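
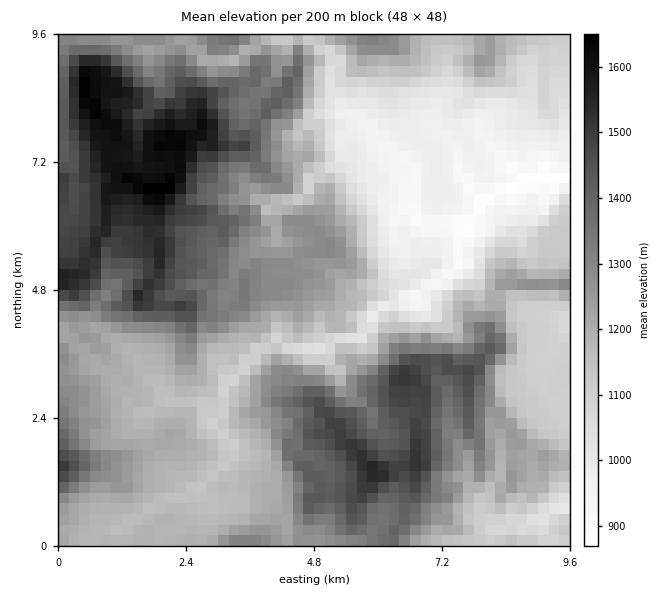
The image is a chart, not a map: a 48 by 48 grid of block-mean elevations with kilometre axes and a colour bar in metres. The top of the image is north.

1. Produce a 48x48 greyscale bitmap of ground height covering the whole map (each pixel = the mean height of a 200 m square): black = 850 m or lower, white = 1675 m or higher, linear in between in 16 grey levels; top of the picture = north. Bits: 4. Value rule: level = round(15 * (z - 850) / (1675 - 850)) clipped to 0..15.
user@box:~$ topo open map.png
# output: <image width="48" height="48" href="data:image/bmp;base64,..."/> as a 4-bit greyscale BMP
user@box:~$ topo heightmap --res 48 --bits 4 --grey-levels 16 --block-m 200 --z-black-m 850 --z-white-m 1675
<image width="48" height="48" href="data:image/bmp;base64,Qk32BAAAAAAAAHYAAAAoAAAAMAAAADAAAAABAAQAAAAAAIAEAAATCwAAEwsAABAAAAAAAAAAAAAAABEREQAiIiIAMzMzAERERABVVVUAZmZmAHd3dwCIiIgAmZmZAKqqqgC7u7sAzMzMAN3d3QDu7u4A////AHZmZmZmZmZniIh3iIiImaqHZlVVVVVURXZmZmZmZmZmd3d3iIiaqZqYdndlRERERXdmZmZmZmZmZnd3iZmrqZqph3ZVREQzRHdmZmZmZmZmZmZ3mqqrupqqmHZVVlVEM4d2Z3ZmZWVmZmZnm7q7y6qrqZdlV2VlQ6mHd3dmZlVmZmZnirq7zLq7qYhmZnZmVLqYiHdmZmVWZmZnmqqrzcy8uYd4ZndnZcupiHdmZmZVVmZ4qqq7zczMyph4dnd3ZrupiHd2ZmZlVWZ5qqq8zLu8yph5hnd3dqmHd3dndmZlVWaKmrvMy6u8ypiJdnd2ZamHdmZnd2VVVmeJm7vLuqq8upmpd3dlVZiHdmZmZmVFZneIq7zLqau8upmpd3ZVVZh3dmZmZmVVZ3eJmru7qau7upq5d2VVVYiHdmZmVVVVVniaq7qZmru7ypq5hlVVVYiHdmZmZmZkVniZmql4mrzMyqq6hlVVVYh3ZmZmZmZkRniIiIdomrzMuqu6hlVVVYd3ZmZmZ3ZVVGeIh3VXiKvMu7u7hlVUVYd3d2ZmeIZVZUZ2ZVVnZ4q7u7q7qGVERYd3dmZmeIdmZlVUQzRVVXmZmZiaqnVURHd3dnd3eJd2ZmVFZVRDNWeHh2Z5qWVVRHd3d4iIiaiId3ZWZlZmQ1VVVVaJmGVVRIiImZqqq7mZiHdmd2ZlQkQzM1Z3h1VURJqpqrzLvLqYmYh3d3dmUyMiI1Z2Z1VVRby5mb3Lu7qYmYiIh3dmZUMhI0VlZlVmZtzLmazMuqmZiYiIiHdmVUMyIiNEZ3iIiN3cqqvMu7qpiYiIiId3ZUMzMhI0Z3dmZszMu7vNy7qpiIiIiHd3ZTMjMyETVmVVVczNvMzNy6qpiHh3iIiHZDIiIiEjRVRFVczNzMzNy7qqmHd3eIiGVDIiIiESNERFVbzM3MzMy7qqqIh4iIh2UyIiERERIzNFVbvM3M3dzLu6qZd4iId2UyEhERERIiMjVbvM3c3dzMu6mYZmd3dlQyERIiIREiIiNcvM3d3u3LqpiGZmVmdUMiIRIiIREREhJMu83u7v/cqpmHiIZGZTMiIRIiIREREREsvM3u7u7supiJmYdFVDIiIhIiESIhAQAbvN7u3u7su6mamHdlMzIiIhIiEiIREREavN7t3u7tzLqqmHd2QzIiISIiIiIRIhIqvN7u3u7u3czKmHZlMjIiIiIiIiEiIiIrve7t3u7u7cu6l2VlMiIiIiIiIiIiIiMrze7tzd7d7bqqmHVVMyIiIiIiIiIjMzM7zu7dzM3d3LqaqZdTMiIjMyIjMiIjM0Q7zu3d27zN26mZqqhkMjMzMzMjMzIzM0Q6zu7tzKrMzLqZmqllMzM0QzMzM0NEM0RK3u7supq7uqqqmal1NEREVEQzRFVVQ0RKzu3LqJqql4iamJp1NGZlZlVERnZURERJvdy5mImYd2Z5mHl2RGdmZmVVVndlRERJqqqYd3iHeYhnh2hkRXiIh2ZVVndmVERIiIh3iId3iZmHZVZVZ4iYh2ZVZndmVVVQ=="/>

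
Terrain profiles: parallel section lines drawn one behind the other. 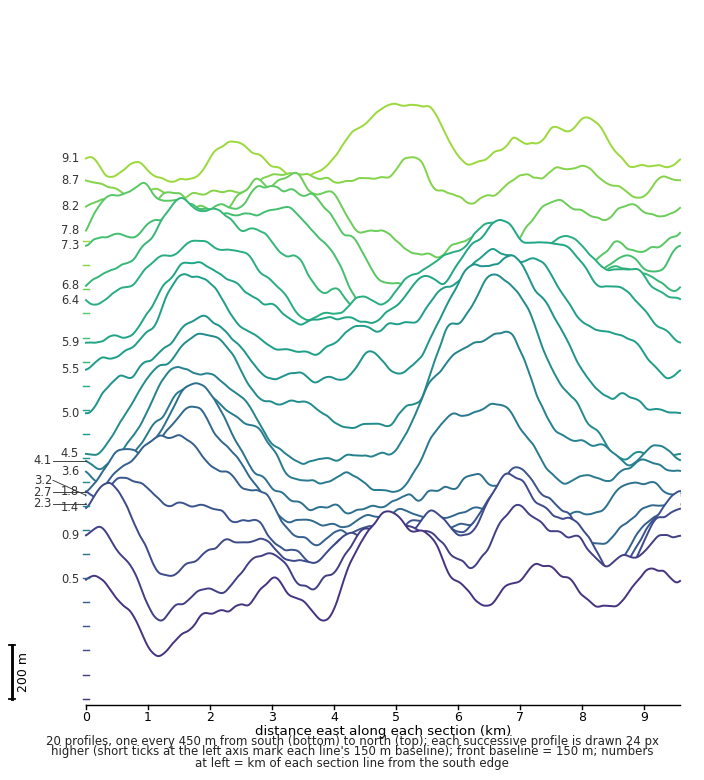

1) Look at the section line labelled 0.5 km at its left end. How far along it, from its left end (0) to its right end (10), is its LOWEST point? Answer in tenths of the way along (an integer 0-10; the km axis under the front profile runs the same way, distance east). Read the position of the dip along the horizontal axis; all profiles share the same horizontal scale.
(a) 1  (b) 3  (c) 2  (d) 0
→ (a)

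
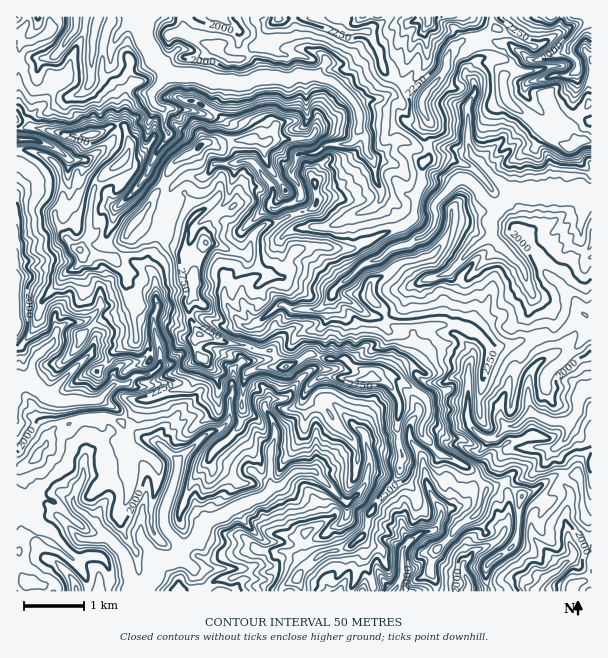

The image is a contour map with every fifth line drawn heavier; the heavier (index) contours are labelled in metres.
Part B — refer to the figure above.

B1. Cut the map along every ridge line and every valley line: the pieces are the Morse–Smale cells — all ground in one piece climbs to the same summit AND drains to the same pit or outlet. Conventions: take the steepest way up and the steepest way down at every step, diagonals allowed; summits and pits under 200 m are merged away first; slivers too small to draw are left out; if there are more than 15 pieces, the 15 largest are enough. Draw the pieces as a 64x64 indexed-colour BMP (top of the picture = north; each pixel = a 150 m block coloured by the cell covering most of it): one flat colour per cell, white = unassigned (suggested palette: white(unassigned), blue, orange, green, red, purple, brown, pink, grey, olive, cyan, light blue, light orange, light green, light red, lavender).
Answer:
<image width="64" height="64" href="data:image/bmp;base64,Qk12CAAAAAAAAHYAAAAoAAAAQAAAAEAAAAABAAQAAAAAAAAIAAATCwAAEwsAABAAAAAAAAAA////ALR3HwAOf/8ALKAsACgn1gC9Z5QAS1aMAMJ34wB/f38AIr28AM++FwDox64AeLv/AIrfmACWmP8A1bDFABEREREREREREREREREREREAAAd3d3d3fd3dqqqqqqqqEREREREREREREREREREREAAAAHd3d3fd3d2qqqqqqqoRERERERERERERERERERERAAAAd3d3d93d3aqqqqqqqhEREREREREREREREREREREQAAB3d3d33d3d2qqqqqqqEREREREREREREREREREREREQAAd3d3d93d3dqqqqqqoRERERERERERERERERERERERERB3d3d3fd3d3aqqqqqhEREREREREREREREREREREREREXd3d3d33d3d2qqqqqERERERERERERERERERERERERERd3d3d3fd3d3aqqqqoRERERERERERERERERERERERERF3d3d3d3fd3dqqqqpRERERERERERERERERERERERERERd3d3d3d33d2qqqqlERERERERERERERERERERERERERF3d3d3d3fd3aqqqqURERERERERERERERERERERERERERd3d3d3d93VVaqqpREREREREREREREREREREREREREREXd3d3d1VVVVWqqlERERERERERERERERERERERERERERF3d3d3VVVVVVVVVEEREREREREREREREREREREREREREXd3d1VVVVVVVVVURBERERERERERERERERERERERERERd3dVVVVVVVVVVVREERERERERERERERERERERERERERF3dVVVVVVVVVVVVERBERERERERERERERERERERERERF3dVVVVVVVVVVVVUREQREREREREREREREREREREREREXd1VVVVVVVVVVVVREREREFEQRERERERERERERERERERF3dVVVVVVVVVVVVERERERERBEREREREREREREREREREXd1VVVVVVVVVVVURERERERERBEREREREREREREREREXd1VVVVVVVVVVVVREREREREREREERERERERERERERERd1VVVVVVVVVVVVVEREREREREREREERERERERERERERd1VVVVVVVVVVVVVUREREREREREREQRERERERERERETM1VVVVVVVVVVVVVVRERERERERERERBERERETMREREzMzNVVVVVVVVVVVVVVEREREREREREREERERERMzMzMzMzMzVVVVVVVVVVVVVUREREREREREREQRERMzMzMzMzMzMzNVVVVVMzVVVVVVRERERERERERERBMzMzMzMzMzMzMzM1VVVVMzMzMzVVVEREREREREREREMzMzMzMzMzMzMzMzM1VTMzMzMzM1VUREREREREREREMzMzMzMzMzMzMzMzMzMzMzMzMzMzNTRERERERERESZkzMzMzMzMzMzMzMzMzMzMzMzMzMzMzNERERERERJmZmTMzMzMzMzMzMzMzMzMzMzMzMzMzMzM0REREREREmZmZkzMzMzMzMzMzMzMzMzMzMzMzMzMzMzREREREREmZmZmTMzMzMzMzMzMzMzMzMzMzMzMzMzMzNERERERESZmZmZMzMzMyIzMzMzMzMzMzMzMzMzMzMzM0RERERESZmZmZIzMzMiIjMzMzMzMzMzMzMzMzMzMzMzRERERCIpmZmZkiMzMiIiIzMzMzMzMzMzMzMzMzMzMzNERETCIiKZmZmSIzIiIiIiIiIiMzMzMzMzMzMzMzMzM0RETMwiIpmZmZIiIiIiIiIiIiIiMzMzMzMzMzMzMzMzRERMzCIiKZmZkiIiIiIiIiIiIiIiIzMzMzMzMzMzMzNERMzMIiIimZmZIiIiIiIiIiIiIiIiMzMzMzMzMzMzM0RETMwiIiKZmZmSIiIiIiIiIiIiIiJmMzMzMzMzMzMzRERMzCIiIimZmZkiIiIiIiIiIiIiu2ZjMzNmMzMzMzNEREzMwiIiIpmZmZIiIiIiIiIiIiu7tmYzM2ZmZmZmZkRETMzCIiIimZmZkiIiIiIiIiIiu7u2ZmM2ZmZmZmZmRERMzMwiIiIpmZmSIiIiIiIiIiK7u7ZmZmZmZmZmZmZERMzMzMIiIimZmSIiIiIiIiIiIru7tmZmZmZmZmZmZkRMzMzMzCIiIimZIiIiIiIiIiIru7u7ZmZmZmZmZmZmzMzMzMzMwiIiIpkiIiIiIiIiIiu7u7tmZmZmZmZmaGbMzMzMzMwiIiIiIiIiIiIiIiIiK7u7u2ZmZmZmZmiIiMzCIiIizCIiIiIiIiIiIiIiIiK7u7u7ZmZmZmZmiIiIIiIiIiIiIiIiIiIiIiIiIiIiIru7u7tmZmZmZmiIiIgiIiIiIiIiIiIiIiIiIiIiIiIiu7u7tmZmZmZmiIiIiCIiIiIiIiIiIiIiIiIiIiIiIiIru7u2ZmZmZmiIiIiIIiIiIiIiIiIiIiIiIiIiIiIiIiIiu+5mZmZmiIiIiIgiIiIiIiIiIiIiIiIiIiIiIiIiIiK+7mZmZmaIiIiIiCIiIiIiIiIiIiIiIiIiIiIiIiIiIv7u5mZmZmiIiIiIIiIiIiIiIiIiIiIiIiIiIiIiIiIv/u7uZmZmaIiIiAAiIiIiIiIiIiIiIiIiIiIiIiIiIv//7u5mZmZoiIiIACIiIiIiIiIiIiIiIiIiIiIiIiIi///u7uZmaIiIiIAAIiIiIiIiIiIiIiIiIiIiIiIiIiL//+7u7uiIiIiIiAAiIiIiIiIiIiIiIiIiIiIiIiL//////u7u7uiIiIiIgCIiIiIiIiIiIiIiIiIiIiIiAA//////7u7u6IiIiIiI"/>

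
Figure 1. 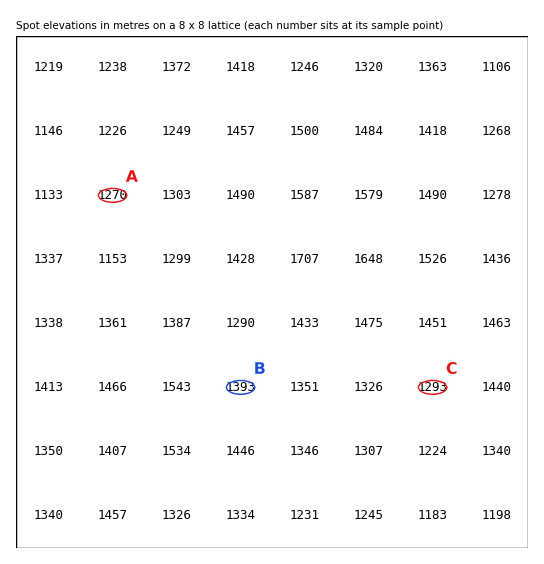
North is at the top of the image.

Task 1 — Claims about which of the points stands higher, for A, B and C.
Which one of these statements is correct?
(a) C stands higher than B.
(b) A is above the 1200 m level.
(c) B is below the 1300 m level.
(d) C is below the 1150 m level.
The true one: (b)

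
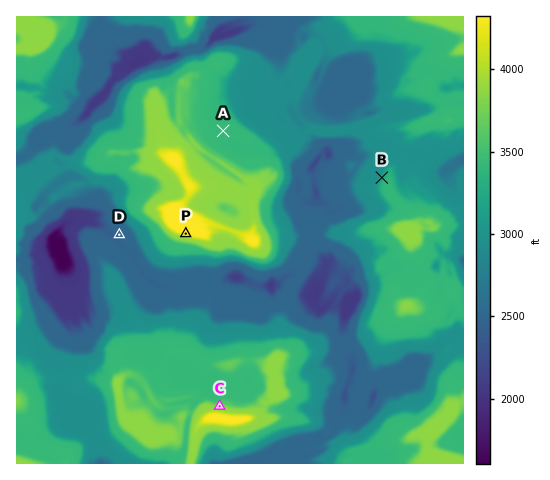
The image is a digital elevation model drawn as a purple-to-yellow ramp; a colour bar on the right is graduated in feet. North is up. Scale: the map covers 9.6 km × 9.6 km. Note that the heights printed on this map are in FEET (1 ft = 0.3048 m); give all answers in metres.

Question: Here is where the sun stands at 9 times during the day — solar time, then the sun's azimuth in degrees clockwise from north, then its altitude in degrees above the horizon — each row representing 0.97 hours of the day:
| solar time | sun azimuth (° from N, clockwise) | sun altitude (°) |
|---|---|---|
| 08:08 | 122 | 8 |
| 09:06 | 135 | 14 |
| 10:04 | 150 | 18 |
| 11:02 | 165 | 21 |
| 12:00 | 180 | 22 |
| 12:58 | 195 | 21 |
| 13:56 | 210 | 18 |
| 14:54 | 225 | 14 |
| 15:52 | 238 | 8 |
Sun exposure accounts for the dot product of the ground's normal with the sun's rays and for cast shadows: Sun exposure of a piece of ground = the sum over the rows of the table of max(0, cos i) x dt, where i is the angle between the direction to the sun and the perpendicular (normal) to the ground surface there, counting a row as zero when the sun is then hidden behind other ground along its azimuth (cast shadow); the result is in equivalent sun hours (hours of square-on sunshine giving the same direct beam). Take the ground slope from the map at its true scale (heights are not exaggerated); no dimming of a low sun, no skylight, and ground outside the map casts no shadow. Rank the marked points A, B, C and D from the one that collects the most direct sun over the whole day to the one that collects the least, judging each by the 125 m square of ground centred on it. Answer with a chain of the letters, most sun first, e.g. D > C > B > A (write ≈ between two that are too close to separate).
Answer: D > A > B > C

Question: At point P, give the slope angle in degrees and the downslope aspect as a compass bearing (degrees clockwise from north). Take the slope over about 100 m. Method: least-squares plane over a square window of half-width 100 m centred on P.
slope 33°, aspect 193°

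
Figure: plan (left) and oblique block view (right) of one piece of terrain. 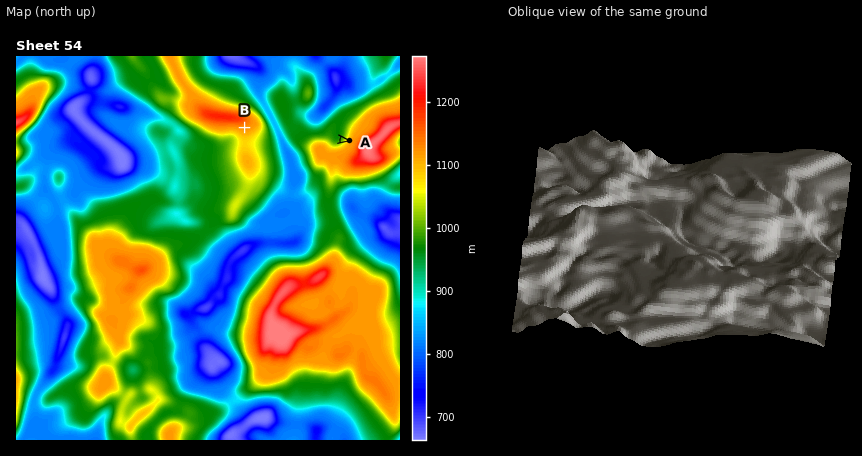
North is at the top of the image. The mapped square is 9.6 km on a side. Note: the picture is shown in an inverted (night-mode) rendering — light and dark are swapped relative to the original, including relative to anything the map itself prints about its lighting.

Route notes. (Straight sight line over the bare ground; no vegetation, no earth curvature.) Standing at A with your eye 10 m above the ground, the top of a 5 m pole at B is visible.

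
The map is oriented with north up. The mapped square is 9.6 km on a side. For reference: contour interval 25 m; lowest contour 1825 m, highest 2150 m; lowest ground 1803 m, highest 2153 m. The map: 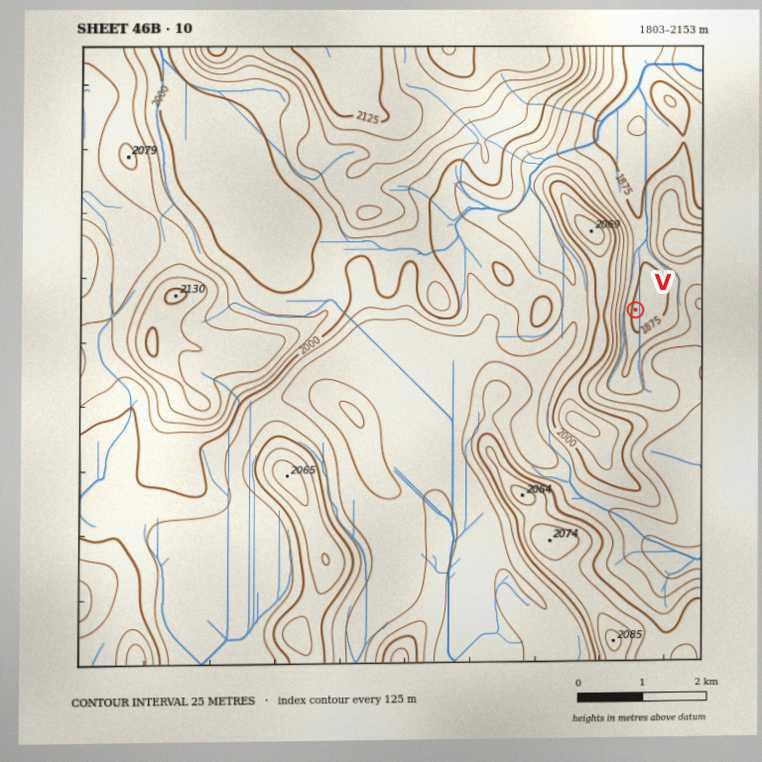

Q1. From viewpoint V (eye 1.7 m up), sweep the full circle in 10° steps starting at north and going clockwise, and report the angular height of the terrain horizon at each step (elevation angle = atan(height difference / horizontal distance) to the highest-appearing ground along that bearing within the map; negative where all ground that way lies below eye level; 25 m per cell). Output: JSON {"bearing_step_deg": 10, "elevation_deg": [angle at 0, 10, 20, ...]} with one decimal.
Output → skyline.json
{"bearing_step_deg": 10, "elevation_deg": [1.6, 1.4, 3.6, 4.9, 4.2, 2.6, 2.7, 3.8, 4.7, 4.7, 3.9, 3.7, 4.3, 5.1, 5.8, 6.2, 5.7, 4.3, 4.0, 4.8, 5.4, 8.1, 11.1, 12.9, 14.0, 14.8, 15.4, 15.9, 16.0, 15.8, 15.1, 13.9, 12.1, 9.7, 7.6, 4.2]}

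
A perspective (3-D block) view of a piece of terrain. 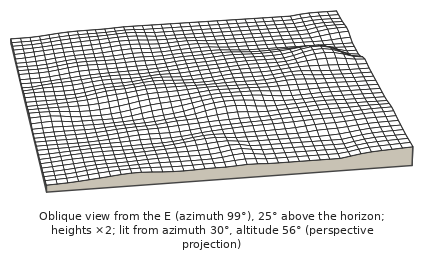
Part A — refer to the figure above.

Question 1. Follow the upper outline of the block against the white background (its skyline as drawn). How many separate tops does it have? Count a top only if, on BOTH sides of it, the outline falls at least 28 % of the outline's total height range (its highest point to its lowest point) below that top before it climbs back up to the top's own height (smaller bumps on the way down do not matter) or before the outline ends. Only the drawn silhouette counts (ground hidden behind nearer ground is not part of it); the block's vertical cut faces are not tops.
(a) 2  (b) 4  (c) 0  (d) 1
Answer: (d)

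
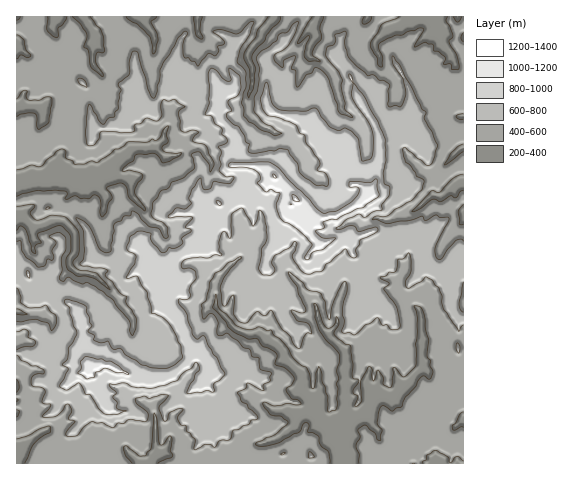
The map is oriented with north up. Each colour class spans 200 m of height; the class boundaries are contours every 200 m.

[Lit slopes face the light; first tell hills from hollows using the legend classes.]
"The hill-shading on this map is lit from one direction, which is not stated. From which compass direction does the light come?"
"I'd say S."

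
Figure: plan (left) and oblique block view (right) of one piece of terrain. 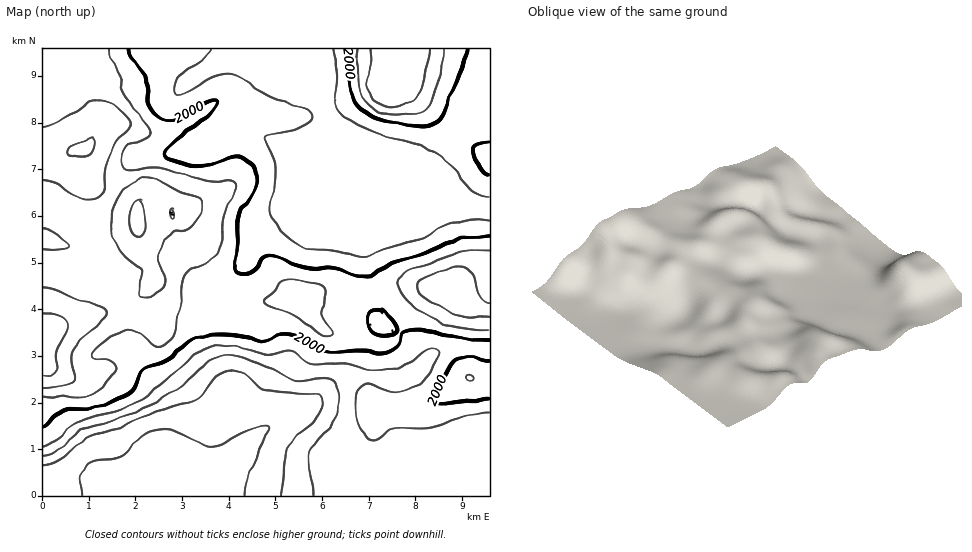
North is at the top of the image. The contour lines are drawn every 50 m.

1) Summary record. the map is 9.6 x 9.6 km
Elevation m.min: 1790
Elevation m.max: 2180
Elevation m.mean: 1980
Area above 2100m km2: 9.9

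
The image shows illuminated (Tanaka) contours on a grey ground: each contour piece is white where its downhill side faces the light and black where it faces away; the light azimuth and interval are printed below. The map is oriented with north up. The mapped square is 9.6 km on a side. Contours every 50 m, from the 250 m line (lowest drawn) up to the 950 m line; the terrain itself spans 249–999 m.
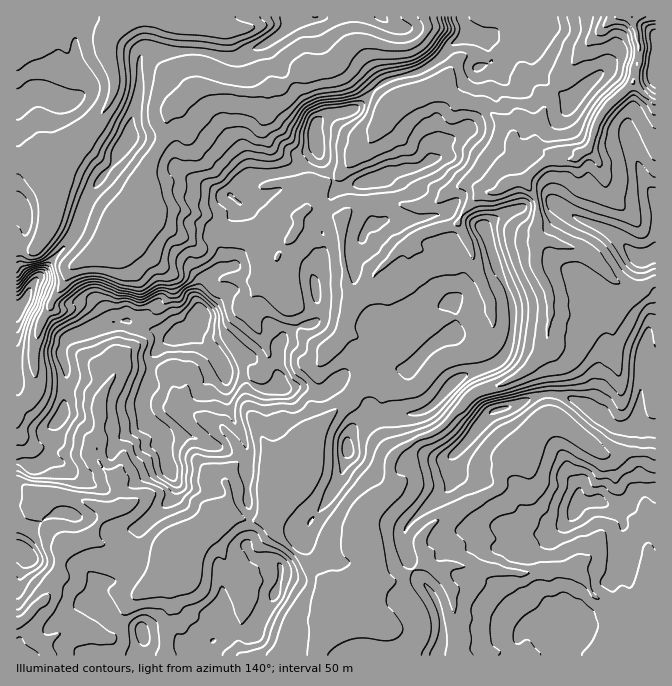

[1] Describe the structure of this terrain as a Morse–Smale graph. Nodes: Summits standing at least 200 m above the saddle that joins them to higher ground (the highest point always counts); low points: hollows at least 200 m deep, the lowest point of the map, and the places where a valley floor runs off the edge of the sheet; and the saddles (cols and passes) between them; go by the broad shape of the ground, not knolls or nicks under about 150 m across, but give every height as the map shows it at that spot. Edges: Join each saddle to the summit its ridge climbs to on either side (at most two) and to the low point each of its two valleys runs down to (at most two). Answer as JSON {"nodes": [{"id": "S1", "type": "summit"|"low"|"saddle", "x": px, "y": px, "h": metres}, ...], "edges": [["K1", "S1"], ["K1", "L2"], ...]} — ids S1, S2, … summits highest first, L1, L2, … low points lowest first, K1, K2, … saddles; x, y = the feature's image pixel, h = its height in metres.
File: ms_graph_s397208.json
{"nodes": [
{"id": "S1", "type": "summit", "x": 199, "y": 318, "h": 999},
{"id": "S2", "type": "summit", "x": 577, "y": 503, "h": 876},
{"id": "L1", "type": "low", "x": 632, "y": 17, "h": 249},
{"id": "L2", "type": "low", "x": 124, "y": 17, "h": 262},
{"id": "K1", "type": "saddle", "x": 404, "y": 77, "h": 605},
{"id": "K2", "type": "saddle", "x": 420, "y": 437, "h": 543}],
"edges": [["K1", "S1"], ["K1", "L2"], ["K1", "L1"], ["K2", "S1"], ["K2", "S2"], ["K2", "L1"]]}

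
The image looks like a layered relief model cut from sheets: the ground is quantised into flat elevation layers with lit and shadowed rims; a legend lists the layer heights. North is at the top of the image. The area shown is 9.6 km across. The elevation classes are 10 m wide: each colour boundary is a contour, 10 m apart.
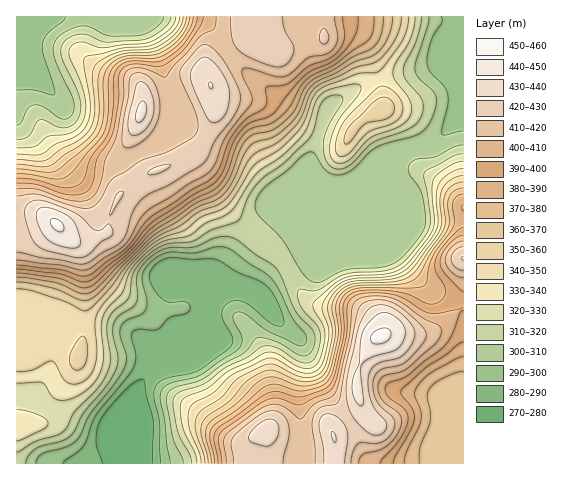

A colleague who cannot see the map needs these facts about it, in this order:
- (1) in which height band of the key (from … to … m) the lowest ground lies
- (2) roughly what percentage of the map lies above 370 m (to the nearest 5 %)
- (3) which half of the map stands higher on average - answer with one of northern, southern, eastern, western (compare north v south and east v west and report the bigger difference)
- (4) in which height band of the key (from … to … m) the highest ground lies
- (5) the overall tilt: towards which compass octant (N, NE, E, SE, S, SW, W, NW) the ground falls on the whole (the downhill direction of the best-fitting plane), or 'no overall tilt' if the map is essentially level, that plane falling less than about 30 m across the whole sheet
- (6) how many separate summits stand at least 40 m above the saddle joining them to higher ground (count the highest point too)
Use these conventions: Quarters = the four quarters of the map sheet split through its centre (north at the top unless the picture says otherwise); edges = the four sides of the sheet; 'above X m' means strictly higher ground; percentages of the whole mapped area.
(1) Between 270 and 280 m: that is the band holding the lowest ground.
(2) Roughly 40 % of the ground is higher than 370 m.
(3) The northern half stands higher on average than the southern half.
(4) The highest point is somewhere between 450 and 460 m.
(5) There is no overall tilt: the best-fitting plane is nearly level.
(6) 2 summits rise at least 40 m above their surroundings.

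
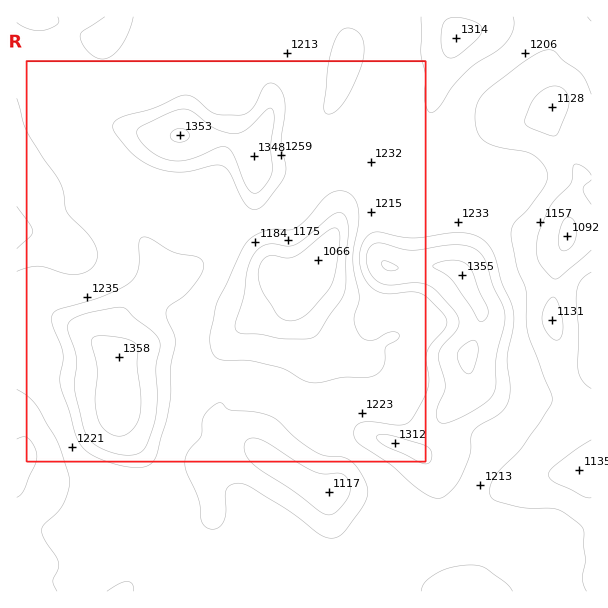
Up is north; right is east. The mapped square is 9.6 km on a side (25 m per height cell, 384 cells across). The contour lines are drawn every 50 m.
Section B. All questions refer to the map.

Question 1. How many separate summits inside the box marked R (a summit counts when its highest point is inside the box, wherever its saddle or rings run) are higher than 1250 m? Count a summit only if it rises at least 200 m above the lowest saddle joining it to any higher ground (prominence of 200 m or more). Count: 1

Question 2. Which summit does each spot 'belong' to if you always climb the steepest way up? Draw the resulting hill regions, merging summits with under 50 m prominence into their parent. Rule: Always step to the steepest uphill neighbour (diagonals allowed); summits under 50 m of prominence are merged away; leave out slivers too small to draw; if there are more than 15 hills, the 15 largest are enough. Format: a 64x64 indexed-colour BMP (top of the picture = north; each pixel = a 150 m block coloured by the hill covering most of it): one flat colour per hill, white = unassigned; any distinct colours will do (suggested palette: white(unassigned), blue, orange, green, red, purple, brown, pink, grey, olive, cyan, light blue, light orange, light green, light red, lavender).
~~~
<image width="64" height="64" href="data:image/bmp;base64,Qk12CAAAAAAAAHYAAAAoAAAAQAAAAEAAAAABAAQAAAAAAAAIAAATCwAAEwsAABAAAAAAAAAA////ALR3HwAOf/8ALKAsACgn1gC9Z5QAS1aMAMJ34wB/f38AIr28AM++FwDox64AeLv/AIrfmACWmP8A1bDFABEREREREREREREREREREREREVVVVVVVVVVVVVVVVVVVEREREREREREREREREREREREVVVVVVVVVVVVVVVVVVVURERERERERERERERERERERERVVVVVVVVVVVVVVVVVVVRERERERERERERERERERERERVVVVVVVVVVVVVVVVVVVVERERERERERERERERERERERFVVVVVVVVVVVVVVVVVVVURERERERERERERERERERERERVVVVVVVVVVVVVVVVVVVRERERERERERERERERERERERFVVVVVVVUiVVVVVVVVVVEREREREREREREREREREREREVVVVVVVIiIiVVVVVVVVURERERERERERERERERERERERVVVVVSIiIiJVVVVVVVVRERERERERERERERERERERERFVVVVSIiIiIiVVVVVVVVEREREREREREREREREREREREVVVUiIiIiIiIlVVVVVVUREREREREREREREREREREREiIiIiIiIiIiIiJVVVVVVREREREREREREREREREREREiIiIiIiIiIiIiIiIlVVVVERERERERERERERERERERIiIiIiIiIiIiIiIiIiIiIlURERERERERERERERERERIiIiIiIiIiIiIiIiIiIiIiJRERERERERERERERERESIiIiIiIiIiIiIiIiIiIiIiIiERERERERERERERERERIiIiIiIiIiIiIiIiIiIiIiIiIRERERERERERERERERESIiIiIiIiIiIiIiIiIiIiIiIhERERERERERERERERERIiIiIiIiIiIiIiIiIiIiIiIiERERERERERERERERERESIiIiIiIiIiIiIiIiIiIiIiIREREREREREREREREREREiIiIiIiIiIiIiIiIiIiIiIRERERERERERERERERERERIiIiIiIiIiIiIiIiIiIiIREREREREREREREREREREREiIiIiIiIiIiIiIiIiIiIRERERERERERERERERERERERIiIiIiIiIiIiIiIiIiIhEREREREREREREREREREREREiIiIiIiIiIiIiIiIiIiERERERERERERERERERERERERIiIiIiIiIiIiIiIiIiEREREREREREREREREREREREREiIiIiIiIiIiIiIiIiIRERERERERERERERERERERERESIiIiIiIiIiIiIiIiIhERERERERERERERERERERERERIiIiIiIiIiIiIiIiIiERERERERERERERERERERERERIiIiIiIiIiIiIiIiIiIREREREREREREREREREREREREiIiIiIiIiIiIiIiIiIhEREREREREREREREREREREREiIiIiIiIiIiIiIiIiIiERERERERERERERERERERERESIiIiIiIiIiIiIiIiIiIRERERERERERERERERERERERIiIiIiIiIiIiIiIiIiIhEREREREREREREREREREREREiIiIiIiIiIiIiIiIiIiERERERERERERERERERERERMzIiIiIiIiIiIiIiIiIiIRERERERERERERERERERERMzMyIiIiIiIiIiIiIiIiIhERERERERERERERERERERMzMzMiIiIiIiIiIiIiIiIiERERERERERERERERERERMzMzMzIiIiIiIiIiIiIiIiIhERERERERERERERERERMzMzMzMiIiIiIiIiIiIiIiIiERERERERERERERERERMzMzMzMzIiIiIiIiIiIiIiIiIRERERERERERERERERMzMzMzMzMiIiIiIiIiIiIiIiIhERERERERERERERERMzMzMzMzM0IiIiIiIiIiIiIiIiERERERERERERERMzMzMzMzMzMzREIiIiIiIiIiIiIiIhEREREREREREzMzMzMzMzMzMzNEREIiIiIiIiIiIiIiERERERERERMzMzMzMzMzMzMzM0RERCIiIiIiIiIiIiIRERERERETMzMzMzMzMzMzMzM0REREJERCIiIiIiIiIiEzEREREzMzMzMzMzMzMzMzMzREREREREREIiIiIiIiETMxERMzMzMzMzMzMzMzMzMzNERERERERERCIiIiIiERMzMzMzMzMzMzMzMzMzMzMzM0REREREREREIiIiIiIREzMzMzMzMzMzMzMzMzMzMzM0RERERERERERCIiIiIRETMzMzMzMzMzMzMzMzMzMzMzREREREREREREQiIiIhERMzMzMzMzMzMzMzMzMzMzMzNEREREREREREREQkIhEREzMzMzMzMzMzMzMzMzMzMzMzREREREREREREREREERETMzMzMzMzMzMzMzMzMzMzMzNERERERERERERERERBERMzMzMzMzMzMzMzMzMzMzMzMzREREREREREREREREEREzMzMzMzMzMzMzMzMzMzMzMzNEREREREREREREREERETMzMzMzMzMzMzMzMzMzMzMzM0REREREREREREREQRERMzMzMzMzMzMzMzMzMzMzMzMzNERERERERERERERBEREzMzMzMzMzMzMzMzMzMzMzMzM0REREREREREREREQRETMzMzMzMzMzMzMzMzMzMzMzMzREREREREREREREREERMzMzMzMzMzMzMzMzMzMzMzMzNERERERERERERERERBEzMzMRERMzMzMzMzMzMzMzMzM0REREREREREREREREQTMzEREREzMzMzMzMzMzMzMzM0RERERERERERERERERE"/>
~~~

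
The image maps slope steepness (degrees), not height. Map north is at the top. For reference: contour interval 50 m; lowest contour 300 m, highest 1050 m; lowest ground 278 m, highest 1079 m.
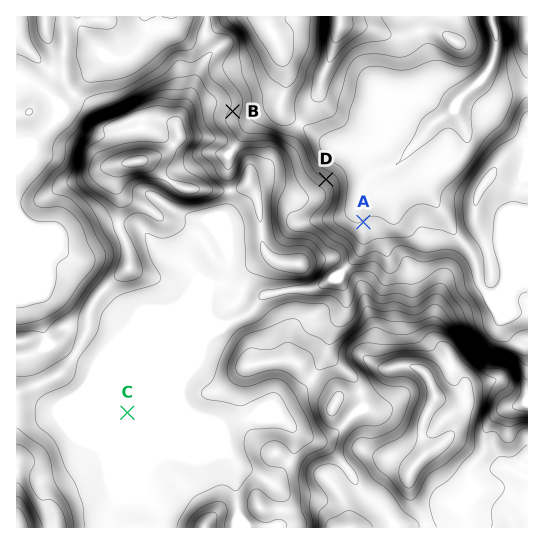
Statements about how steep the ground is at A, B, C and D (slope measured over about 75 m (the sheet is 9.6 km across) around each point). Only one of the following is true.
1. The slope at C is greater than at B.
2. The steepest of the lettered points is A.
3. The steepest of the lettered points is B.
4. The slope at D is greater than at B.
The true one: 4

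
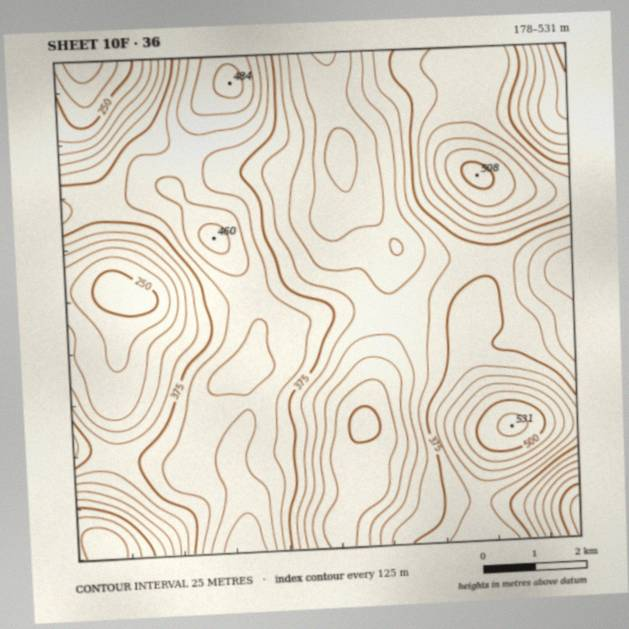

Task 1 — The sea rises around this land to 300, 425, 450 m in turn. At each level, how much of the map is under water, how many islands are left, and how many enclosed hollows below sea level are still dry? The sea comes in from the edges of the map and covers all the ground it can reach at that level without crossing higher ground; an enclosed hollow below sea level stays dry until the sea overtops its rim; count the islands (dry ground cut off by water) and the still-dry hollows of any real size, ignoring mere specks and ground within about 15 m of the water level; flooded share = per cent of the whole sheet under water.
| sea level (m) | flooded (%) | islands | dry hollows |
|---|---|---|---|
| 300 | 21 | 0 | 0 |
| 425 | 85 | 3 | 0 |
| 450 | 93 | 2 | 0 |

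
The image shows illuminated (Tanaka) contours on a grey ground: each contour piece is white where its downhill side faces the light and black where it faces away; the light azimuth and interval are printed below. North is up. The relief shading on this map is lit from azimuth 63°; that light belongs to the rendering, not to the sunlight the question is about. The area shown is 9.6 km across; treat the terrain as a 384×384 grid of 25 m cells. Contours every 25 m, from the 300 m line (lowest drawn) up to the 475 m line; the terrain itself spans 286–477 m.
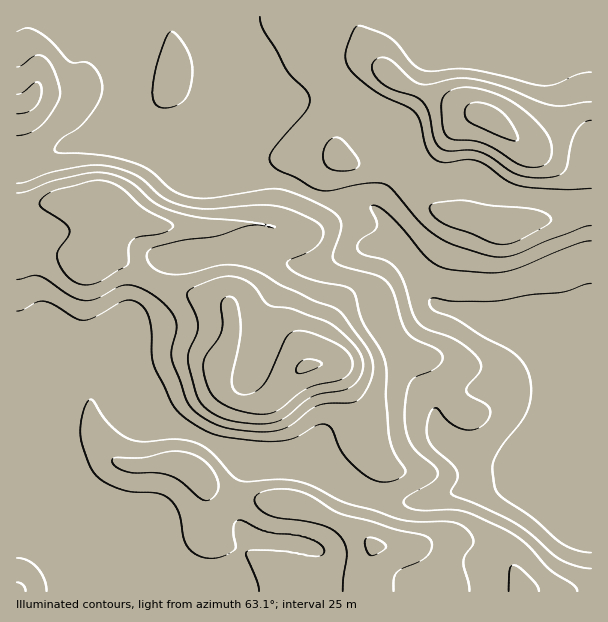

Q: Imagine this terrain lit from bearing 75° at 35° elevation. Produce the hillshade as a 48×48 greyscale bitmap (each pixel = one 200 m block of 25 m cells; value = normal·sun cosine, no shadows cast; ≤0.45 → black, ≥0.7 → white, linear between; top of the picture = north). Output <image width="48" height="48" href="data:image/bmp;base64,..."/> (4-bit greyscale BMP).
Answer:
<image width="48" height="48" href="data:image/bmp;base64,Qk32BAAAAAAAAHYAAAAoAAAAMAAAADAAAAABAAQAAAAAAIAEAAATCwAAEwsAABAAAAAAAAAAAAAAABEREQAiIiIAMzMzAERERABVVVUAZmZmAHd3dwCIiIgAmZmZAKqqqgC7u7sAzMzMAN3d3QDu7u4A////AKu6h3d3d3d3d3ZmZ4hlWKqYiJmHd4mqqau6h3d3d3d3d2ZmeIhkWJmIiJiHd5q6qaqph3d3d3dnd3d3iIdUV4iImZiHeKzLqZmYd3d3d2ZmeId4iHZDRoiZqpiIirzLmYiHd3d3d2VWiYd3d2VEWJqaqZmZq8y5iIh3d3d3dmVXiYdmZVVniqqpmZqrvMuYd3d3d3d3dmVWiXVEVniaqqqpiJq7u6mHd4d3d2ZmZlVWiHVWeby6mZmZmZqqqYh3iHd3dlVWZlRWmod4mruYd3iJmZqZmIh3iHd3dURWdmVYvKiImZh3VXiJqqqZmIh3eIiHZDVnd2aLy5iIiHd1Romau7qZmYh3d4iHU0aIh3iruXd3d3dUWJq7u5iImYd3d4iHQ1ipiImZhmVmeHZUaau7uXeImYh3d4iGRHqoiIh1M0RWiYdVabu7l2eImZh3d4iGVYmHd3YyI0Vnmpdmebu6h3eImZmHd4iHVoh3d2MRNWZ4qpdmibu6h3iImamHd4iHZoh3d1ISV4dniYdnmrupiIiIiaqHd4iHZnh3dkISaZhlZ4d5vLuoiIiIiaqHd4iHZnh3dTIjaZhlVniL3cqYiJmZmqmHd4iHZoh3ZDM0aZh1Vois7sqImaqpqpmHd3iHZ3d3ZURFaJl2V4m97rmJqqqqmYiHd3iHZ3d3ZUREV5mGaJq93KmrqqqpiHeIh4h2Z3d3ZUREVomHiaq8ypm8qZmId3eIiIh2VniHVEREV5qYmqqruZrMqIh3d3d4iIdkRXiGREVVZ5qpmqmaqZvbh3d3d3d3iHdURniGVnd3eKu6qqmZmazJdnd3d3d3eHZURniHiZh3eKq6qZmZmquoZmZmd4d3eHdVVomau5h3eJmZiJmqqZmGVmZmZ4iIiHd2Z4maqYd3eIh2eJq6mIh1VVVVZ4iIiIh3Z4iIh3h3eHdmeJu7mIdlRFVFaIiIiHd2Z3d3eJmZiId4mau6mIZDNFZmeJmIiHdlZ3d4q7upmIiZqqqqmHUzRneIiZmZiHZmeHebzcupiIiJqpmZh1RFd4mZiIiId3Znd4m83bmIiIiIiHd4dlVniIiHZmZmd3Znd4rMy5h3d3d3dlZnd3d3d3d1M0VniHd4iJq7mHd3d3d3ZlVnmph2VnZCEleamXiIiImIh3d3d3d3ZmZ5qod0NGUyJHm7qYiIiId3d3d3d3d3ZmZ5qYdjElVDV5q7qYiZiHd3d3d3d3d3dmeJmHdiAkVWeaqqmImpiId3d3d3d3d3d2eJmHZBEkZom7qpiImpiZh3d3iHd3d3d3d4h1QzM1aJu7qYiHiqmZl3dniId3d3d3d3ZDNWZWiru7qHd2irmZh3dmiYd3d3d3ZmQzaZh4mruqmHd2ermIh3dmiYd3d3dmZlRGq7mImqmYh3d2irmId3d3iYd3d3ZmZlVovKmIiIiIh3eHiph3d3d3iHd3d2ZmZmZ5q5h4h3d4h3iIiId3d3d3iHd3d2Z3d3eJqYd3d3eIh3d4iHd3d3d3h3d3dmZ3d3iZmHd3d3eIh3dw=="/>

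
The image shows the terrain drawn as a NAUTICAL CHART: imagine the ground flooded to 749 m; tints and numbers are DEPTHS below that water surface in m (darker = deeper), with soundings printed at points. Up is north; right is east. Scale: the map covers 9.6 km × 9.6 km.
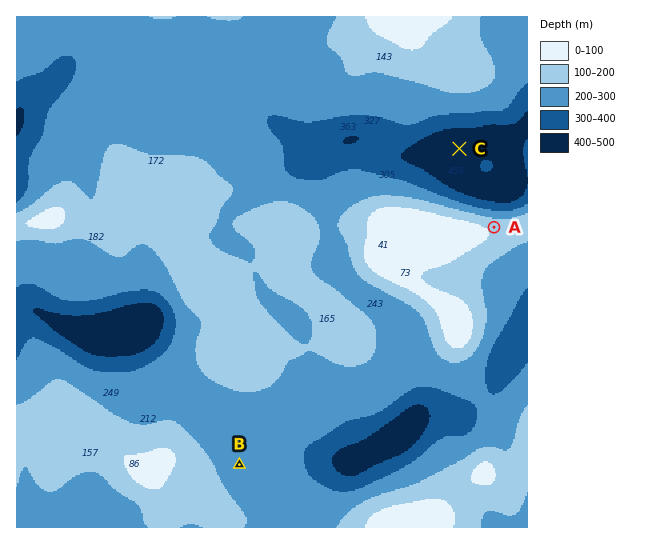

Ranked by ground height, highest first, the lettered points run A B C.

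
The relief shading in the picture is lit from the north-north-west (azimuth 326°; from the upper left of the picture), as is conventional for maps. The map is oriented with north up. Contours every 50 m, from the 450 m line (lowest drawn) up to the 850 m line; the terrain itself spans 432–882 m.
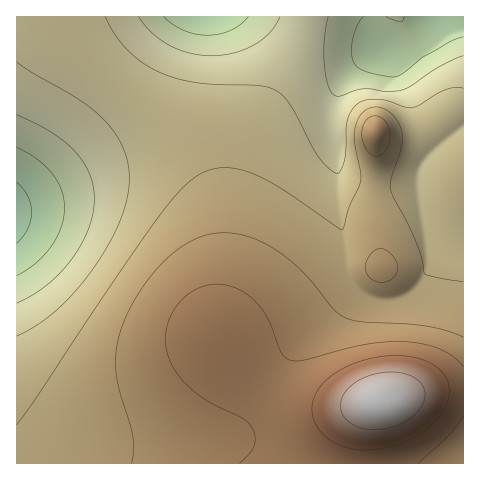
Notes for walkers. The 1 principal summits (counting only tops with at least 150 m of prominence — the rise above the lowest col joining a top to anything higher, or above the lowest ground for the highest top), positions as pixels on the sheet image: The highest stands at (379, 403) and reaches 882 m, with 450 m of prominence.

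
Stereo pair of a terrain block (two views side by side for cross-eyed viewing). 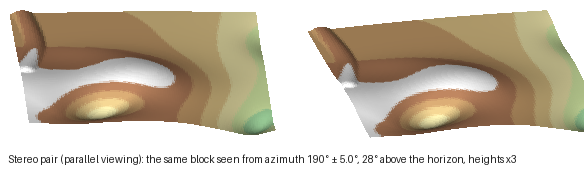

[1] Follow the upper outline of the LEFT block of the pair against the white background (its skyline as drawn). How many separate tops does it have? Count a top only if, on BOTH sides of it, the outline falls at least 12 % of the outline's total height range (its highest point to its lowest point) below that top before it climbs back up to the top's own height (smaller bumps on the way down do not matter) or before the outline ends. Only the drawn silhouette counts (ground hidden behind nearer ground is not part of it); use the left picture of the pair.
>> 0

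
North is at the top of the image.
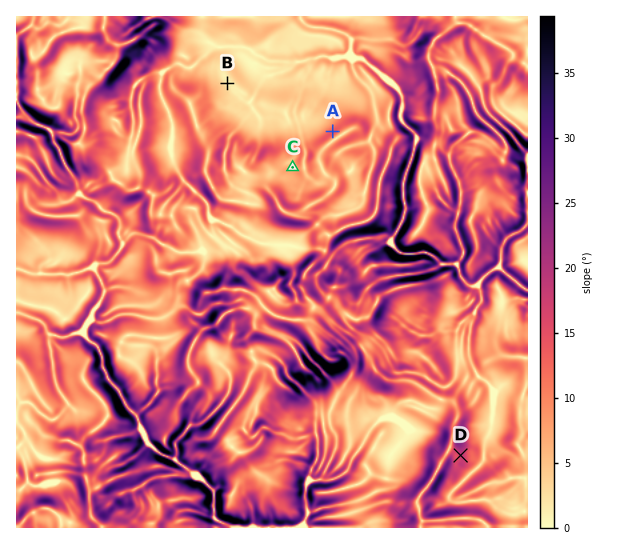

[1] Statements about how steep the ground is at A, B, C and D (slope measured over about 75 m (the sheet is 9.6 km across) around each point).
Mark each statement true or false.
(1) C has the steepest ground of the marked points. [false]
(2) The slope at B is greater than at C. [false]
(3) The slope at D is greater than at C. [true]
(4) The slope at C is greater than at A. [false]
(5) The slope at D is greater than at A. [true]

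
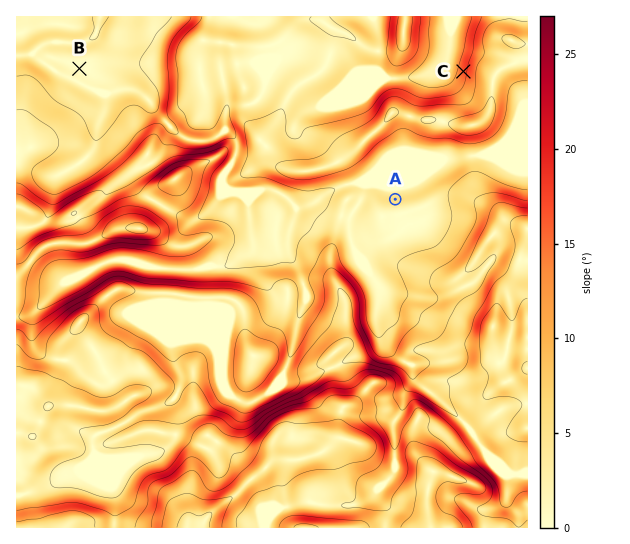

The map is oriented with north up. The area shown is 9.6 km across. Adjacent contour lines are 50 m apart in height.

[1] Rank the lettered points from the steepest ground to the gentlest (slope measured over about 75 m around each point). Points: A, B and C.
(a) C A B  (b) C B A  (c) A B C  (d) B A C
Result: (a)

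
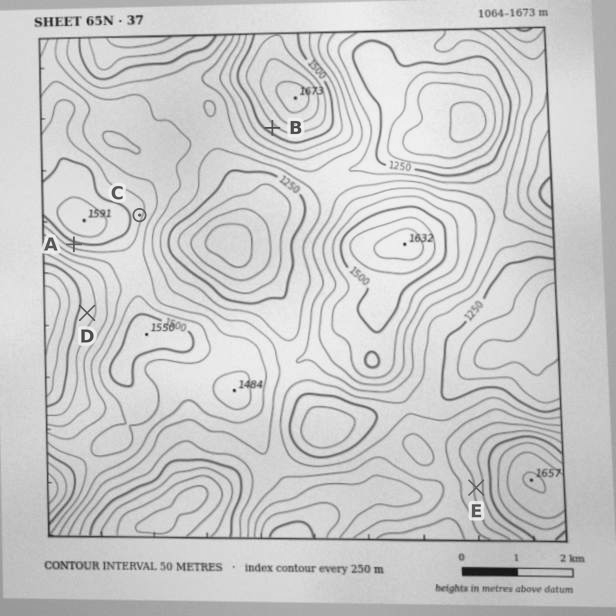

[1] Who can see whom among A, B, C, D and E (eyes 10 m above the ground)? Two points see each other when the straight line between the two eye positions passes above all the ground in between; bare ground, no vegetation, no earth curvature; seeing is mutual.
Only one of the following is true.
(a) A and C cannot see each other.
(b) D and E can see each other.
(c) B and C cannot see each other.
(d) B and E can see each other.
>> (a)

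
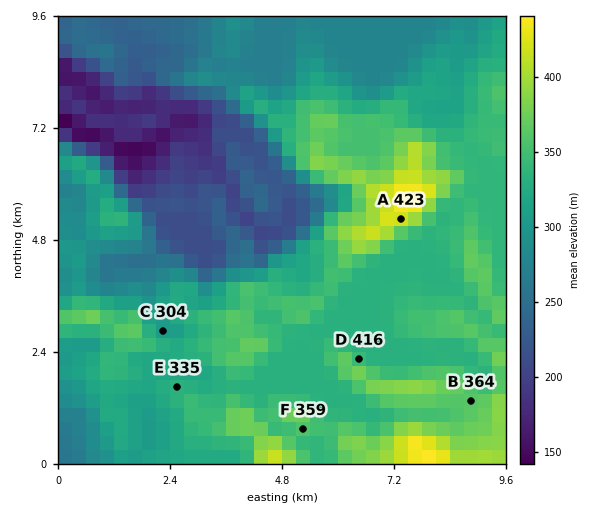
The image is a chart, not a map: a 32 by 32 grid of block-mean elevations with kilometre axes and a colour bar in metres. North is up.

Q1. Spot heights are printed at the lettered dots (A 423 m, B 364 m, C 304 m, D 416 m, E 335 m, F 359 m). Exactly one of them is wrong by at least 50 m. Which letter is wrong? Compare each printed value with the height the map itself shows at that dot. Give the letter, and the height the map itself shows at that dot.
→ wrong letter D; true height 341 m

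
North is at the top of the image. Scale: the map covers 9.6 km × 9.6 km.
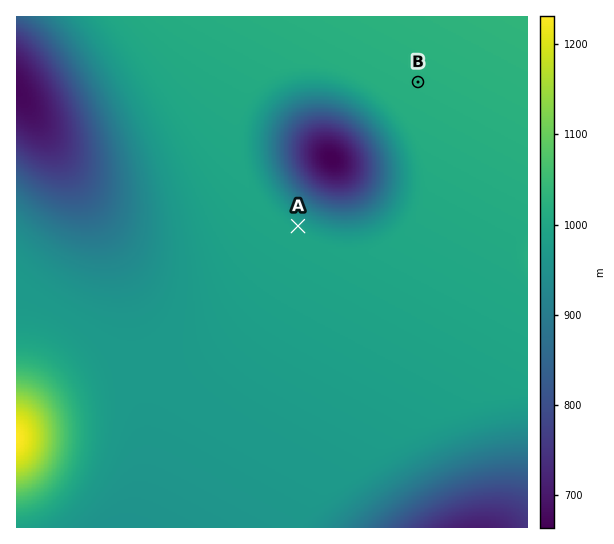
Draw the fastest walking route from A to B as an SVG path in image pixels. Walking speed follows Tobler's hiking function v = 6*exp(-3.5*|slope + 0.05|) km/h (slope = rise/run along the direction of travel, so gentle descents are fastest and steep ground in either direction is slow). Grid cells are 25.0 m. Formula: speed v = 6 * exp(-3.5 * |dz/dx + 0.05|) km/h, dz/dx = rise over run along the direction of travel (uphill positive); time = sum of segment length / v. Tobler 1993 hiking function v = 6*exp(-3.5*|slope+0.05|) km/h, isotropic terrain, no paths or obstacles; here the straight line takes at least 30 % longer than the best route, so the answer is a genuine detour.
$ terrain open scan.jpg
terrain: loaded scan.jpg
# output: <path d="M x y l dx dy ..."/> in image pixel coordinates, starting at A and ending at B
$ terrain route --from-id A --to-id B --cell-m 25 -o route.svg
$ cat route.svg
<path d="M298 226l51 0 21-11 12-12 17-34 0-50 19-37"/>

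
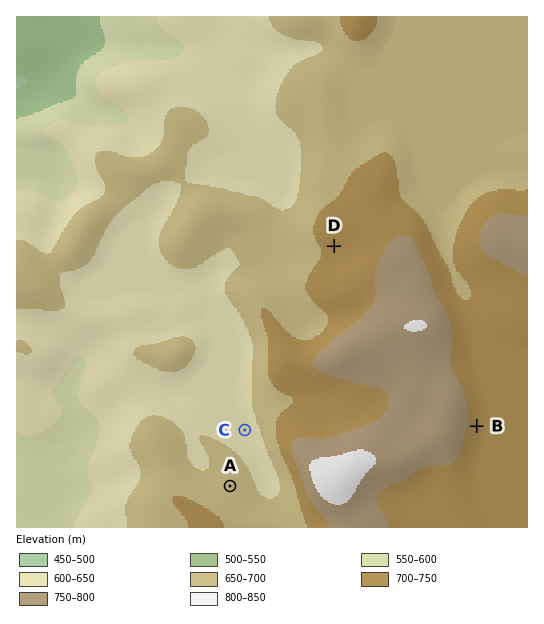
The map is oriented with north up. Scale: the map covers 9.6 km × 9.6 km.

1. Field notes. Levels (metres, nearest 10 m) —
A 670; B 720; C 630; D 700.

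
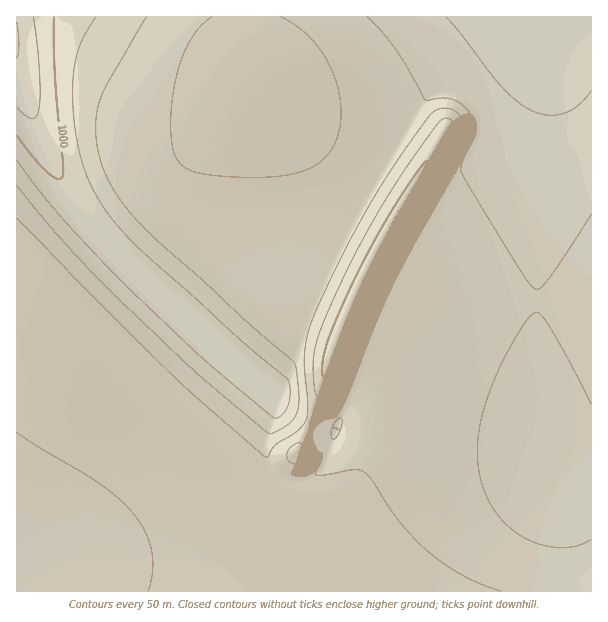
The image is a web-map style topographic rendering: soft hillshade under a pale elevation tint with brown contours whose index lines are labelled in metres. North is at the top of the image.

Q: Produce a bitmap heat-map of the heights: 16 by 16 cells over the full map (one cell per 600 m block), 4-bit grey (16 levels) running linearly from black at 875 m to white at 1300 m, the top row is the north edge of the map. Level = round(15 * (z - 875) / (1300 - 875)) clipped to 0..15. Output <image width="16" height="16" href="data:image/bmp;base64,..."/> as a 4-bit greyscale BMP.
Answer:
<image width="16" height="16" href="data:image/bmp;base64,Qk32AAAAAAAAAHYAAAAoAAAAEAAAABAAAAABAAQAAAAAAIAAAAATCwAAEwsAABAAAAAAAAAAAAAAABEREQAiIiIAMzMzAERERABVVVUAZmZmAHd3dwCIiIgAmZmZAKqqqgC7u7sAzMzMAN3d3QDu7u4A////AImaq7u7uqmZiZqqu7qpmIiZqqq6qqmId5qqq6uqmYh3qqu6mZmZiHiru6hmuZmIiLu6hmjLmYiIu6hmibyZiIi6hmiZramIiKhmiZmcyYiIhmiZmZraiIhliaqqqbuHd0WJqqqpnJd3NomqqqmZhmYmiaq6qYd2ZiV4mqqZh2ZW"/>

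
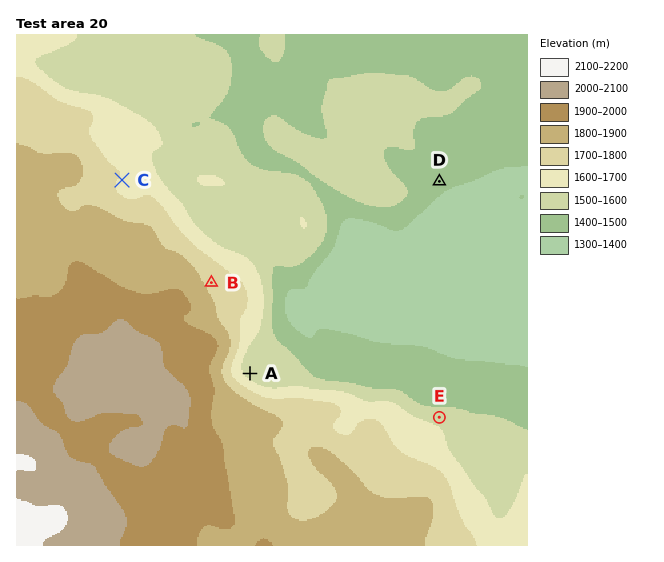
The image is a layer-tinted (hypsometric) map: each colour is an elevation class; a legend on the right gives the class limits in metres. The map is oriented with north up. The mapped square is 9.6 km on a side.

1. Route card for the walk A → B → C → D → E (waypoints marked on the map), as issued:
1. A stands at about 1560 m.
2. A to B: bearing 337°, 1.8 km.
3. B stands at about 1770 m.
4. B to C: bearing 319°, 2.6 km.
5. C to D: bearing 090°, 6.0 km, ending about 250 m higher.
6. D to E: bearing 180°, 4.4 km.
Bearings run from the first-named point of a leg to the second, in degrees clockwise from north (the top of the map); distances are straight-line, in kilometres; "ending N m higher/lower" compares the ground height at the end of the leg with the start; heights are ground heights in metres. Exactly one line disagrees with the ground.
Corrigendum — Line 5: it should read "ending about 250 m lower".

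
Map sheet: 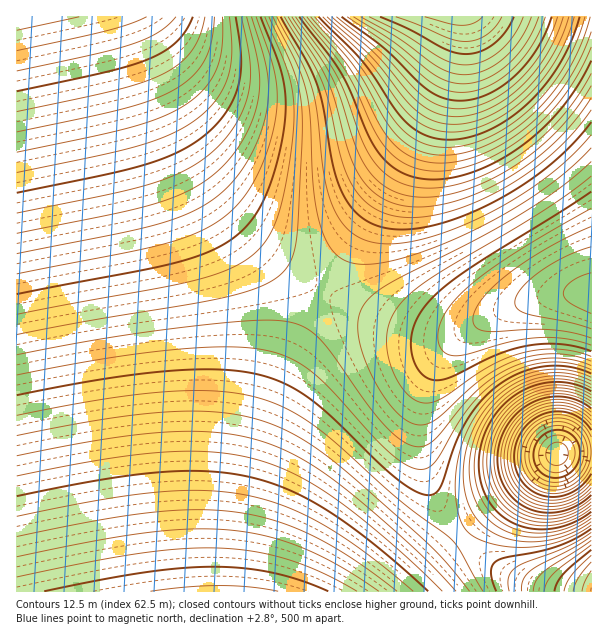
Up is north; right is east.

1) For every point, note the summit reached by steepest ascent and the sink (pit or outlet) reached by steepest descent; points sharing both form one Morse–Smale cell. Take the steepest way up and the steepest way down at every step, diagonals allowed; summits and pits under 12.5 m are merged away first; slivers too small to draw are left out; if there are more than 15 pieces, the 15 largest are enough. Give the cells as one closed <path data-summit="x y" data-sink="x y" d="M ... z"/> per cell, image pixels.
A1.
<path data-summit="17 17" data-sink="222 591" d="M128 16l-112 1 1 575 217 0 6-68 7-42 12-47 27-72 38-72-36-21-31-26-22-22-25-31-22-33-16-32z"/><path data-summit="591 294" data-sink="458 17" d="M591 16l-133 1 2 6-3 21-17 48-25 49-66 105-25 44 0 2 29 15 36 15 43 12 26-2 45-22 42-14 18-2 29 0z"/><path data-summit="17 17" data-sink="458 17" d="M458 16l-329 0-1 2 44 108 16 32 22 33 25 31 22 22 31 26 35 20 92-149 25-49 17-48 3-21z"/><path data-summit="591 294" data-sink="222 591" d="M326 292l-3 0-5 8-24 47-20 45-15 43-12 47-7 42-5 43 1 25 168 0 56-56-18-24-14-29-7-30-1-34 6-32 8-21 10-13 20-21 8-5-20 7-20 0-15-3-51-18z"/><path data-summit="591 294" data-sink="557 453" d="M590 294l-38 1-25 6-24 9-39 22-20 21-10 13-7 17-6 24 0 46 11 38 10 21 17 23 77-61 21-20 35-2 0-156z"/><path data-summit="591 591" data-sink="557 453" d="M591 452l-34 2-97 82 31 28 30 16 34 10 36 2z"/><path data-summit="591 591" data-sink="222 591" d="M461 536l-11 8-46 47 160 0-27-5-34-15-24-17z"/>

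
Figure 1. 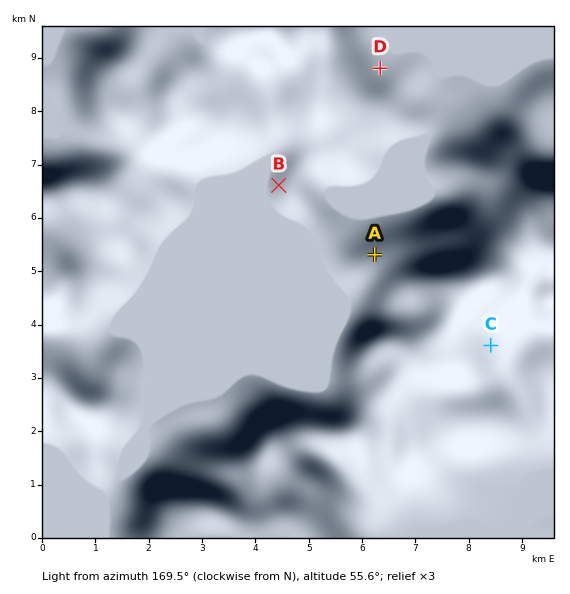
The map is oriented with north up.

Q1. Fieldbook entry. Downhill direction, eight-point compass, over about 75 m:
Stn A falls NW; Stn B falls W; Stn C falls SE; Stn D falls NE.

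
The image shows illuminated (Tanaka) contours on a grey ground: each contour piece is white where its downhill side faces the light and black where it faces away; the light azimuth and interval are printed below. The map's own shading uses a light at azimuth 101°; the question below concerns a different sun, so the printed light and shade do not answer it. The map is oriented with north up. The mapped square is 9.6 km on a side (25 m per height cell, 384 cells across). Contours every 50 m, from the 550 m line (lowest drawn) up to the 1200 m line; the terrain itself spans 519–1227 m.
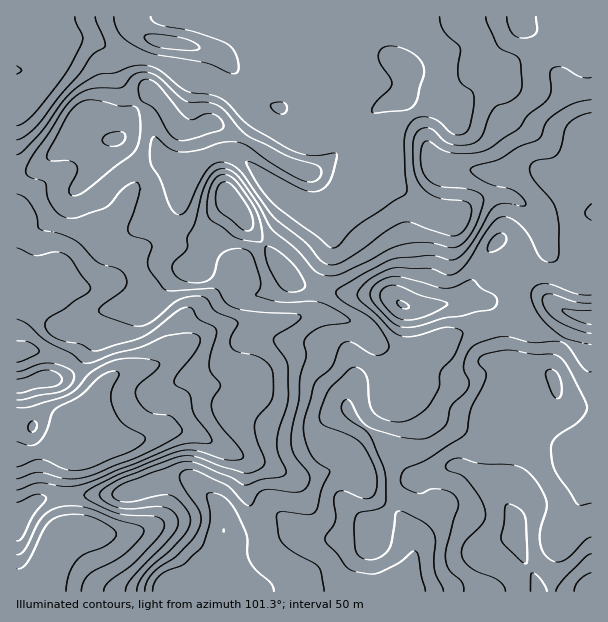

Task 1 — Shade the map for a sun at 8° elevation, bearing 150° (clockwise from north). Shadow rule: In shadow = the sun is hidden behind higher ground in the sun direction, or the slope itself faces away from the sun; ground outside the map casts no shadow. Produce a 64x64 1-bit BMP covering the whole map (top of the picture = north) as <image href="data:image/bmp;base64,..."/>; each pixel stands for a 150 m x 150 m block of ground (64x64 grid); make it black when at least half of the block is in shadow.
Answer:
<image width="64" height="64" href="data:image/bmp;base64,Qk0+AgAAAAAAAD4AAAAoAAAAQAAAAEAAAAABAAEAAAAAAAACAAATCwAAEwsAAAIAAAAAAAAA////AAAAAAAADwAAAAAABAP/gAAAAAAOA//gAAAAAA8D//AAAAAAHwP/+AAAAwAfA//4AAADgB8B//wAAAGQHwD//AAAADAOAH/8AAEAAAAAAfgAA4AAAMAAADAHgAAA//gCf/+AAAD//gf+/4AAAP////wBAAAA////8AAHAAD////gAAeAAJ///8AAB8AAD///AgB/gAAP//gHAP+AAA//8AeA/wAAB//gD8AeIAAD/4AP4A/wAAH+AA/wAfAAwP8AD/gAcAD4P8AP+AAAAPgA8Af4AcAw8AA4APAB8fDgAB4AAAD/8IAABwMIAP/gAAAAB/gAf8AcAAAB4AAAAD4AAAAAAAAHH/gAAAAPAB8D+AAAD//AfwAAAAA//8D+AAAAAD//4PwAABAAf//g+AAAAAB///AwAAAAAH//8AAAAAAAf//4AAAAAAD///wAAAAwAH///gAAADgAf//+AAAAPAB///wAAAA+AH/w+AAAAD8APAAAAAAAP4AQAAAAwAA/gcAYGADgAD8H4B3/gPAAHg/gHf/g+AAAPgAd/8D8AAA4AD//gPwAAEAAP/8+/gAeAAAf/v//iB4AAQDg///4PgAAAAD///54AAAAAB7///AAAAAAAP//AAAAAAAA//4AAAAAAAD/+AAAAAAAAP8w/gAAAAAA/gP4AAAAAAD4A+AAAAAAAA=="/>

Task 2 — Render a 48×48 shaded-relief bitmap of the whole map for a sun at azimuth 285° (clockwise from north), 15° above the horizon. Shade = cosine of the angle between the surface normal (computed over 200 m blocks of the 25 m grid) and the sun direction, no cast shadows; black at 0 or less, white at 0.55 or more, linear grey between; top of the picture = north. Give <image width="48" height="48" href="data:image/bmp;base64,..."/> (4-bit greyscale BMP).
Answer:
<image width="48" height="48" href="data:image/bmp;base64,Qk32BAAAAAAAAHYAAAAoAAAAMAAAADAAAAABAAQAAAAAAIAEAAATCwAAEwsAABAAAAAAAAAAAAAAABEREQAiIiIAMzMzAERERABVVVUAZmZmAHd3dwCIiIgAmZmZAKqqqgC7u7sAzMzMAN3d3QDu7u4A////AGeKzLvO/7dneHZmd4iIiHd4qqqYiZiLy0WKu6q9/8mId2Znd4iYdmd5u6mHiYd6yxNpqqq87+y5dmZnd4iahkRpzLmHiGVpzAFHmZqr3u7bllV3iIiapzNYzcqYh0NYvAAmeJmqve7ttkV4mJmauENXvMuqlzJHqwAEZ4iIis3ux0WJmIqruVRXmqqrp0JGiUECVoh1VpvNxkaZiJq6qXZ4iJmrp1NFeJdEaKqFNHq7lUioeKu5iqmId4mql2RFZ7qHm97JZXmpdVmoibyne9uHd4mpd2RFd7qHm9/9ypqXVWmpmruXjNuYiImYd1RWd6l2eb3u7tuFVom7uql3nNqJqoeIh2Vnd5h3d3is3uyWeKq7u6dnrMl4q5h3d3Znd3VXd3d4q8ypmqqrzKdnq6d4m6mHd3Znd4U2d3eIiJqqqpmr3biIiHeJmqqId2Zmd4Y1d3iIh3mqqZmb3tqYZWeaqruodnd1VkQyV3iZl3iqqYib3tynRGeJq7u4ZniGRTMhAmmqmHiamYib3dy4VGd4mqzJd4mFRJhSACeqqpmJmIibzcu5ZWd3mqu6h4mENMuVQxJomqupmHeazLq6dXh3mrupiIl0NJqYmEEkZ4q7qXeJqqqqd4h3is25iIh1VniZiHQzNFecyoiJqZmod5l2eLy6h3iHZpq5ZndlIkZ5u6mJqqmYeblkRomZh3iYh5q6d3d3QRWIiZh4iamIm8pjI1Vnd4qpmIiqqZmYYxJ5mHdmZniZq8p0RERVV5y5iHeJqqqph0JHqpd3ZWiavclmZ3ZVV7ymd2ZomZmqmYZUWJmqhVeb3tlmeJhmaKqHeHZnmYiJmqmEJYq6dEabzdqId6p1Z4iIiHZnmZd4mqqXM3u5ZDWbvMuZh62mVmd4iIdniYh3iamYZWiXVDWKu7qZh67pVVaJiHdniIiHeJmYiHVEREaJqqqYd6/9dEaJiHiHd3eIiHmqmYMCRWd4mqmHZ57/lVeamImpZWd4mGjNuWEBV3d3iamHd4v+p3iqmJmqdVZ3h1ff6TAEd3d3d4mIh2i7mImpmImqlkRXh1bP+AAmd2Vnd3iql2eJiJmYiIiJqFRGdlae+AFYmVJHd3i8p3eIeJmIiLqHiHU0VWd6t0WZl2RGd3jOuHiZmZiJiN24eIZCNWZVZnmXVnh3d3jep4mqqpmZmd7riIhiFZdURXdVZ3iId3jNhXq7uqqqmd7+qIh0J6hmVDRnd3d4h3i7dHrLqqu6qa3/2HiGSJZ4YiZ3Znd3iHeIdnq6mqu7qprv+4d4eGV4ZFeIZnd3iYdmZ3m6maqrqonP/ZiKpjNnd3h3dnd3eJh1Z4ipiaqpmYis7bmstSR3d3d3d3d3eIh2Z5iIiqqYd3iazbmrllZ3h2Z3d3d3eJh1V5l2iqmHd3eJvKiJl3d3dUZ3d3d3eZhmaJmHeZmHd3d4q6mZmHZmVWd3d3d3eId3eIiZmHd3d3d4mrupmHdmd3d3d3d3d3d3iIiaqHZnd3iImquoZniId3d3d3d3d3d3iYiaqGZ3dw=="/>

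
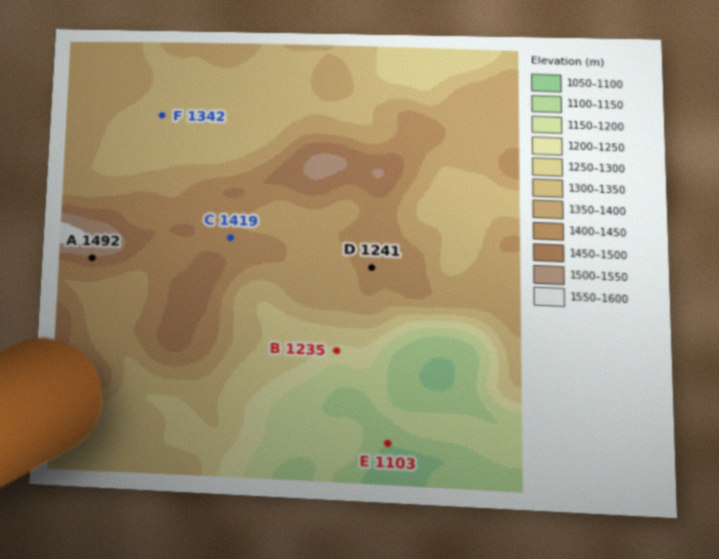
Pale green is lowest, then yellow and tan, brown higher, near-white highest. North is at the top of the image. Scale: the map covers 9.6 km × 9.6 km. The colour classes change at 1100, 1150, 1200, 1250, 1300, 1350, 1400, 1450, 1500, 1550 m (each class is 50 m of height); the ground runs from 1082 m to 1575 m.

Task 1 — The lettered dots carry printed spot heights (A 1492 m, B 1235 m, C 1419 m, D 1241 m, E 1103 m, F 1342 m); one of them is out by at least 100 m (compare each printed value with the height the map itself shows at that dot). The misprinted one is D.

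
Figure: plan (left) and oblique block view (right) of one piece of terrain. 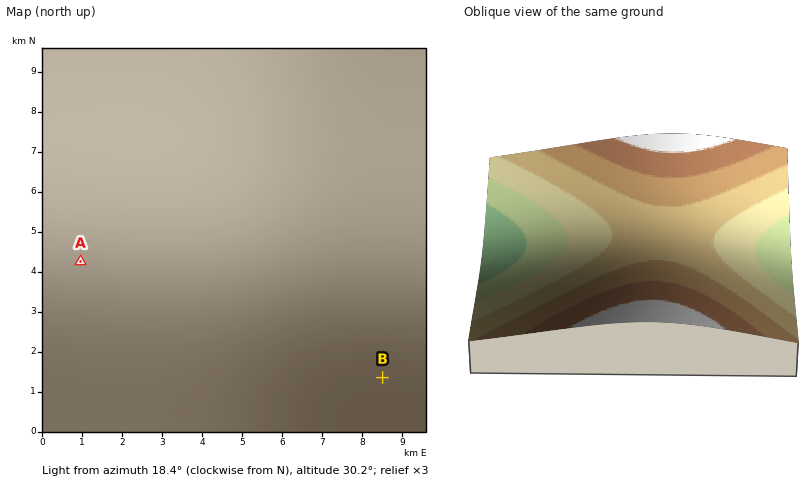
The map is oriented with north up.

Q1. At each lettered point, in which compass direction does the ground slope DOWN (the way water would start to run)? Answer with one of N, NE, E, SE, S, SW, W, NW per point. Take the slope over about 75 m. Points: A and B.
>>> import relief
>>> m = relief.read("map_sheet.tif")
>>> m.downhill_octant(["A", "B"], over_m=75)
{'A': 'E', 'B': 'SW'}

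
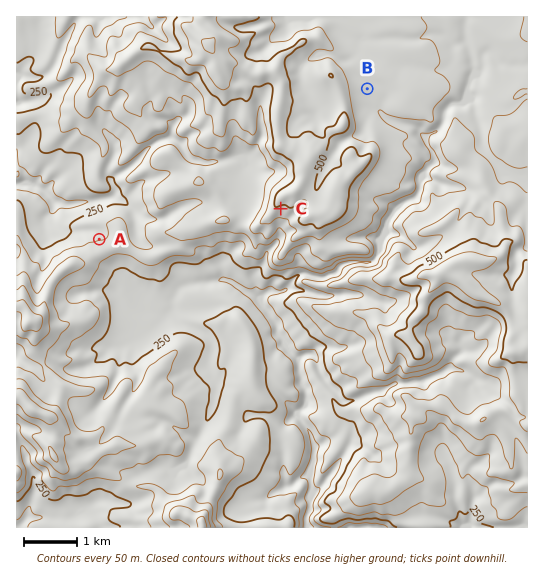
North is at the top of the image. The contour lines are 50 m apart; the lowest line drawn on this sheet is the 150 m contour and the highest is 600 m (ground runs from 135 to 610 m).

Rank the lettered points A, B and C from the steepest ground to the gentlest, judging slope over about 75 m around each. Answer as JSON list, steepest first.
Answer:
["C", "A", "B"]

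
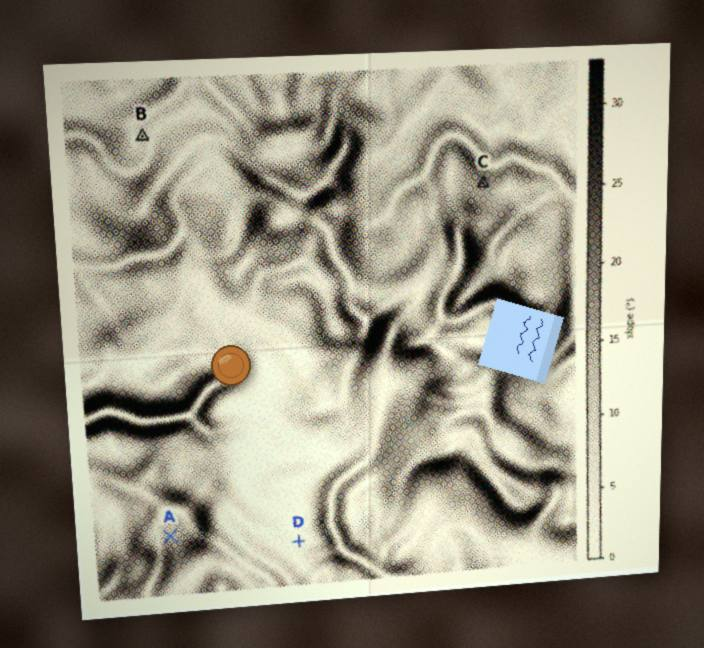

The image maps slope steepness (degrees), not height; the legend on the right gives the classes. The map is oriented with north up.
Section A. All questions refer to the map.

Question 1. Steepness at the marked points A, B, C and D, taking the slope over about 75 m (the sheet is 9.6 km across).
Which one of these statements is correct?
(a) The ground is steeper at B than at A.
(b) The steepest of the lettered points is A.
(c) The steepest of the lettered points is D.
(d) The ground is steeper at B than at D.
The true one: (d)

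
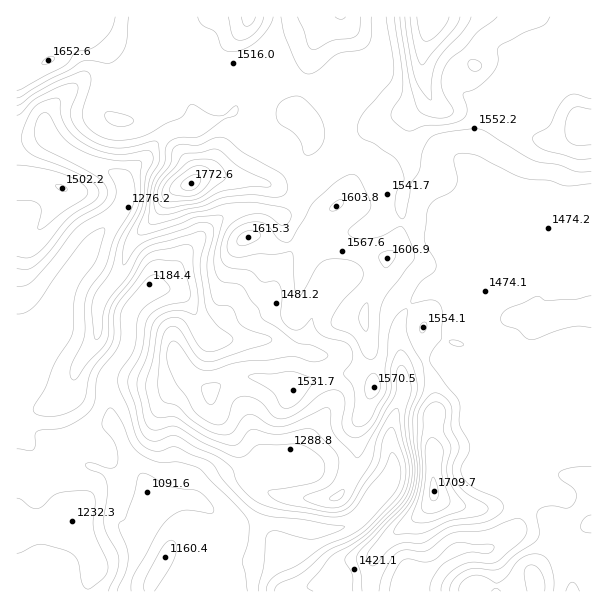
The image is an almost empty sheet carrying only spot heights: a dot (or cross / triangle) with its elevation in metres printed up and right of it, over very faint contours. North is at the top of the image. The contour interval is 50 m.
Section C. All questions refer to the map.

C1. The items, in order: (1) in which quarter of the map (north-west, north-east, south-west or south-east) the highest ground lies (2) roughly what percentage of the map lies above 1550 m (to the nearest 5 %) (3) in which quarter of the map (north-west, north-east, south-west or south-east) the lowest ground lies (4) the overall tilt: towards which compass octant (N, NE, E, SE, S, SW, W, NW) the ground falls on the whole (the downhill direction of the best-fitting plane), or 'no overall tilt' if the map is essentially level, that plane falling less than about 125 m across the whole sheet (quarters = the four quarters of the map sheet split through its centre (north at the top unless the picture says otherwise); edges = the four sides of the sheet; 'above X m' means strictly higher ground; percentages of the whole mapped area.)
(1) The highest ground is in the north-east quarter.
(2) Roughly 20 % of the ground is higher than 1550 m.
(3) Look to the south-west quarter for the lowest ground.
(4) The general tilt is down to the south-west (the land rises towards the north-east).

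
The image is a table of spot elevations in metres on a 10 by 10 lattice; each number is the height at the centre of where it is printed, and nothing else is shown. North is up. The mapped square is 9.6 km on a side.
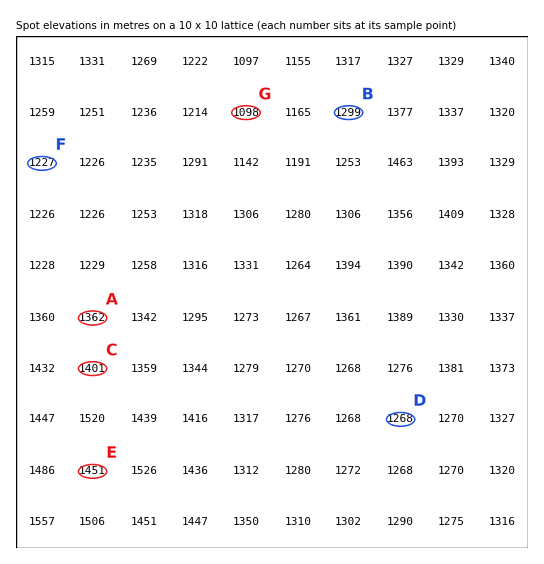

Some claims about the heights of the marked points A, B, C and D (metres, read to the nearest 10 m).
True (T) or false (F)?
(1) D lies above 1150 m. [T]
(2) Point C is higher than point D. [T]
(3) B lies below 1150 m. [F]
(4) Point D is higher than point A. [F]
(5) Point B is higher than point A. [F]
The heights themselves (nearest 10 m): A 1360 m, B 1300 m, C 1400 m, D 1270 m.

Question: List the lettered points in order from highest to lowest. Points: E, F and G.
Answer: E F G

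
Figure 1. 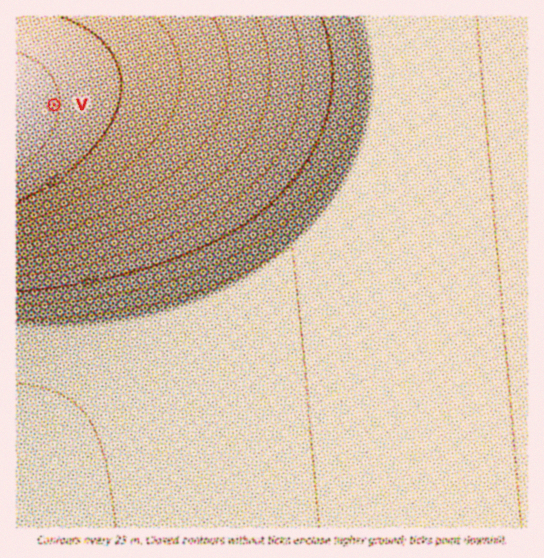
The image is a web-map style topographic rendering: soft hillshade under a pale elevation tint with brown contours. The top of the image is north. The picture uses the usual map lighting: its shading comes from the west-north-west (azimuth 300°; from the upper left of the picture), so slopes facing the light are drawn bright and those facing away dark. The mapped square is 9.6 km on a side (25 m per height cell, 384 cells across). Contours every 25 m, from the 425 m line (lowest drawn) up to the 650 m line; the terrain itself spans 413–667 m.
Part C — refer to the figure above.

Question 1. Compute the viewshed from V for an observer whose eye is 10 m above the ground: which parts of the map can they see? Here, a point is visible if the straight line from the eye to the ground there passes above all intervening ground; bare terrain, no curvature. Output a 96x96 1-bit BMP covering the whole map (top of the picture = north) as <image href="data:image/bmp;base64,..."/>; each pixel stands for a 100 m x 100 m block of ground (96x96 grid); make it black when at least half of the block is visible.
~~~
<image width="96" height="96" href="data:image/bmp;base64,Qk2+BAAAAAAAAD4AAAAoAAAAYAAAAGAAAAABAAEAAAAAAIAEAAATCwAAEwsAAAIAAAAAAAAA////AAAAAAAAAAAP//////////8AAAAH//////////8AAAAD//////////8AAAAD//////////8AAAAB//////////8AAAAA//////////8AAAAA//////////8AAAAAf/////////8AAAAAP/////////8AAAAAP/////////8AAAAAH/////////8AAAAAD/////////8AAAAAD/////////8AAAAAB/////////8AAAAAA/////////8AAAAAA/////////8AAAAAAf////////8AAAAAAf////////8AAAAAAP////////8AAAAAAH////////8AAAAAAH////////8AAAAAAD////////8AAAAAAB////////8AAAAAAA////////8AAAAAAA////////8AAAAAAAf///////8AAAAAAAP///////8AAAAAAAP///////8AAAAAAAH///////8AAAAAAAD///////8AAAAAAAD///////8AAAAAAAB///////8AAAAAAAA///////8AAAAAAAA///////8AAAAAAAAf//////8AAAAAAAAP//////8AAAAAAAAP//////8AAAAAAAAH//////8AAAAAAAAD//////8AAAAAAAAB//////8AAAAAAAAB//////8AAAAAAAAA//////8AAAAAAAAAf/////8AAAAAAAAAf/////8AAAAAAAAAP/////8AAAAAAAAAH/////8AAAAAAAAAD/////8AAAAAAAAAD/////8AAAAAAAAAB/////8AAAAAAAAAA/////8AAAAAAAAAAf////8AAAAAAAAAAP////8AAAAAAAAAAP////8AAAAAAAAAAH////8AAAAAAAAAAD////8AAAAAAAAAAB////8AAAAAAAAAAB////8AAAAAAAAAAA////8AAAAAAAAAAAf///8AAAAAAAAAAAf///8AAAAAAAAAAAP///8AAAAAAAAAAAH///8AAAAAAAAAAAH///8AAAAAAAAAAAD///8AAAAAAAAAAAB///8AAAAAAAAAAAB///8AAAAAAAAAAAA///8AAAAAAAAAAAA///8AAAAAAAAAAAAf//8AAAAAAAAAAAAf//9+AAeAAAAAAAAP///////4AAAAAAAP///////+AAAAAAAP////////AAAAAAAH////////gAAAAAAH////////wAAAAAAD////////wAAAAAAD////////4AAAAAAD////////4AAAAAAD////////4AAAAAAB////////4AAAAAAB////////4AAAAAAB////////4AAAAAAB////////4AAAAAAA////////wAAAAAAA////////wAAAAAAA//9/////gAAAAAAA//8f////gAAAAAAA//8P////AAAAAAAA//8D///+AAAAAAAA//8A///8AAAAAAAA//8AP//4AAAAAAAA//8AD//gAAAAAAAA//8AA/+AAAAAAAAA//8AABAAAAAAAAAA//8AAAAAAAAAAAAA//8="/>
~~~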